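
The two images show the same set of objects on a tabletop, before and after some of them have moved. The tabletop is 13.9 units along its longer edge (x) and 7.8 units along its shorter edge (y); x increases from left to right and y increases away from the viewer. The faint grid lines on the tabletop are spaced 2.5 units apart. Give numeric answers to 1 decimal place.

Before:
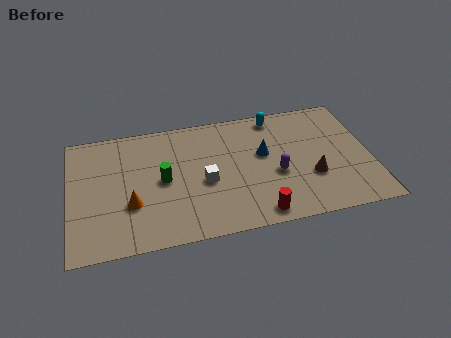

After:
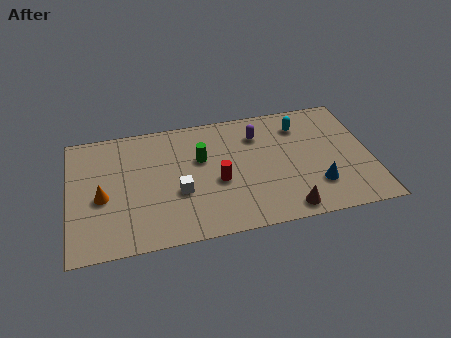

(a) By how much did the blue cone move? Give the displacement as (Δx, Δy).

(2.3, -2.5)

The blue cone was at about (9.0, 4.6) and moved to about (11.3, 2.1).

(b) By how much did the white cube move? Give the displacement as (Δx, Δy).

(-1.2, -0.4)

From the two frames, the white cube sits at roughly (6.2, 3.4) before and (5.0, 3.0) after.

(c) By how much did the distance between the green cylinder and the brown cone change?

-1.5

They were about 6.9 units apart before and 5.4 after — 1.5 units closer together.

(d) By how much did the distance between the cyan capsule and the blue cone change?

+1.6

They were about 2.4 units apart before and 4.0 after — 1.6 units further apart.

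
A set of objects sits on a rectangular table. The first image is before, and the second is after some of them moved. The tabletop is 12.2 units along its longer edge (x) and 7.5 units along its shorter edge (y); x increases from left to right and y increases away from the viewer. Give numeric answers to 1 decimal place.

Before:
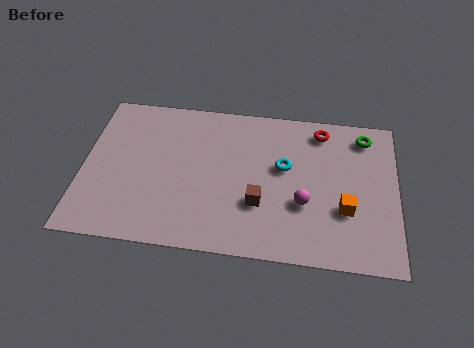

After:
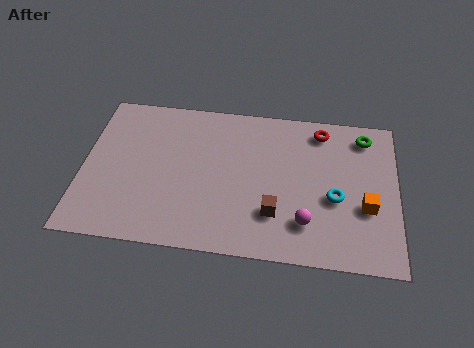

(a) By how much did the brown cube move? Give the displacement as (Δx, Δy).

(0.6, -0.4)

The brown cube was at about (6.9, 2.5) and moved to about (7.5, 2.1).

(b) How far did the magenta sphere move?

0.9

The magenta sphere moved from about (8.6, 2.7) to (8.7, 1.8), a distance of √(0.1² + 0.9²) ≈ 0.9.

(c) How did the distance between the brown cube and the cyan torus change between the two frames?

+0.4

Before: roughly 2.1 units apart; after: 2.5. That's 0.4 units further apart.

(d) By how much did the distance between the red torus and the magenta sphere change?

+0.9

The distance was about 3.7 in the first image and 4.6 in the second, so they moved 0.9 units further apart.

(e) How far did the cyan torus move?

2.4

From (7.8, 4.4) to (9.8, 3.1), the cyan torus covered √(2.0² + 1.3²) ≈ 2.4 units.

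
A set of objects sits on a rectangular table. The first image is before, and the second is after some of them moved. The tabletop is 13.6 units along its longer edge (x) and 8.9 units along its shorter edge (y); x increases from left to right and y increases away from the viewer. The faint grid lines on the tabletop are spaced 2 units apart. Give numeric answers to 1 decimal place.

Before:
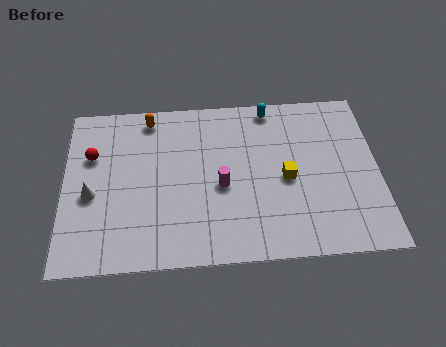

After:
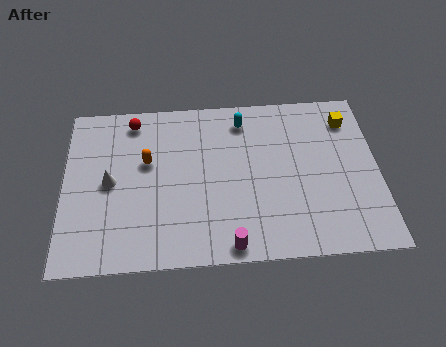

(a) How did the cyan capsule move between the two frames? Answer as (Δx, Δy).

(-1.2, -0.6)

The cyan capsule was at about (9.0, 8.0) and moved to about (7.8, 7.4).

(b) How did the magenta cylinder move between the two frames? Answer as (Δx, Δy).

(0.3, -3.1)

From the two frames, the magenta cylinder sits at roughly (6.8, 3.9) before and (7.1, 0.8) after.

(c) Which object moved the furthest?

the yellow cube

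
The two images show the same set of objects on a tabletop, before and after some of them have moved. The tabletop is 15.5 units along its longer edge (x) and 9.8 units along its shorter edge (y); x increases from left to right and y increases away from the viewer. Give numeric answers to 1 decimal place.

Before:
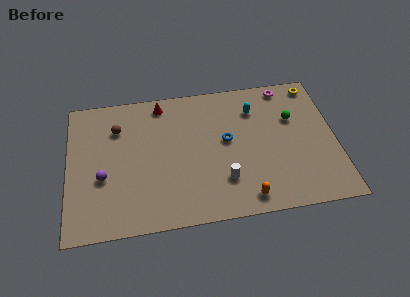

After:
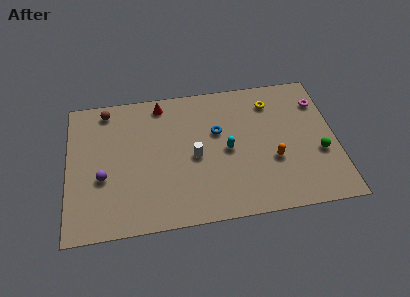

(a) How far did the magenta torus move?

2.4

From (12.8, 8.8) to (14.7, 7.4), the magenta torus covered √(1.9² + 1.4²) ≈ 2.4 units.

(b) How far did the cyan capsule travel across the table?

3.2

From (10.9, 7.4) to (9.2, 4.7), the cyan capsule covered √(1.7² + 2.7²) ≈ 3.2 units.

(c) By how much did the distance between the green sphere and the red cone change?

+2.3

Before: roughly 7.9 units apart; after: 10.2. That's 2.3 units further apart.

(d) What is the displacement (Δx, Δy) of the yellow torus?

(-2.6, -0.9)

The yellow torus started near (14.5, 8.7) and ended near (11.9, 7.8).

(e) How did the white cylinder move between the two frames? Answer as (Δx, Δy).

(-1.6, 1.9)

The white cylinder started near (8.9, 2.6) and ended near (7.3, 4.5).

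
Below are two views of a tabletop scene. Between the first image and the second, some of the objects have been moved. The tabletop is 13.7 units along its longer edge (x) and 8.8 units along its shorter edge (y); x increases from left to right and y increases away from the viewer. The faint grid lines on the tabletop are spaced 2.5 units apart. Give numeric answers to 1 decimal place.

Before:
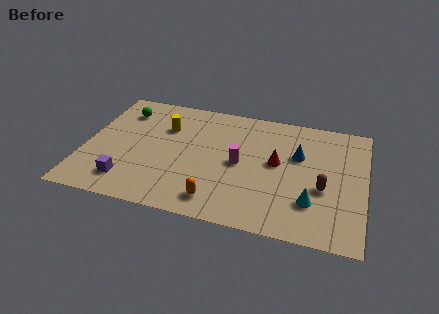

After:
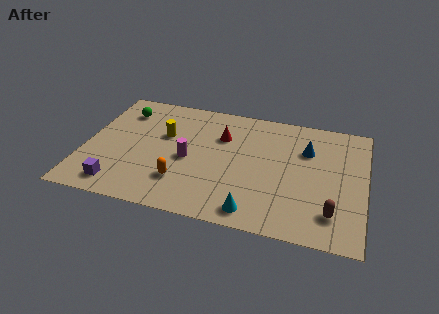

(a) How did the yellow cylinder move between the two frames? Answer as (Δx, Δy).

(0.0, -0.6)

The yellow cylinder started near (3.8, 6.1) and ended near (3.8, 5.5).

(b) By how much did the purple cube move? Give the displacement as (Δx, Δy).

(-0.4, -0.4)

The purple cube started near (2.3, 1.7) and ended near (1.9, 1.3).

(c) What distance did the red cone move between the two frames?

3.1

The red cone was near (9.4, 4.8) before and (6.6, 6.1) after, so it travelled √(2.8² + 1.3²) ≈ 3.1 units.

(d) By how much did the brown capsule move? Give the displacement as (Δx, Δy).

(0.5, -1.6)

The brown capsule was at about (11.7, 3.5) and moved to about (12.2, 1.9).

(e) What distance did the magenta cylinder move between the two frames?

2.5

From (7.6, 4.3) to (5.1, 4.0), the magenta cylinder covered √(2.5² + 0.3²) ≈ 2.5 units.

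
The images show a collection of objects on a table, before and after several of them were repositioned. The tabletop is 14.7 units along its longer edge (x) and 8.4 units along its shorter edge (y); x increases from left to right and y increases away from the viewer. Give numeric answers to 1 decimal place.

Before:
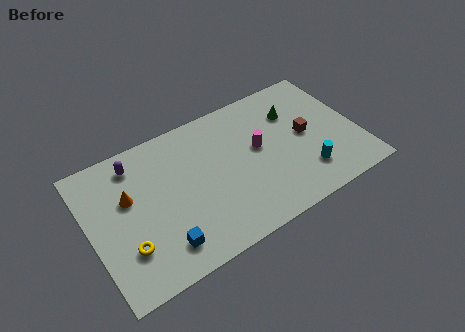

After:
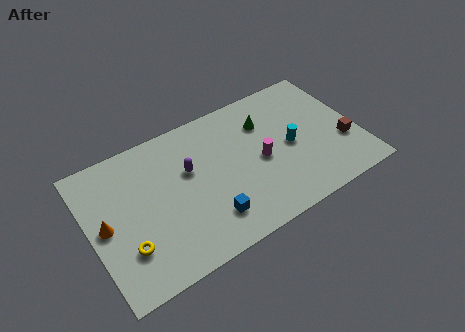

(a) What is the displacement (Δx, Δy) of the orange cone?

(-1.4, -1.0)

The orange cone was at about (2.2, 5.2) and moved to about (0.8, 4.2).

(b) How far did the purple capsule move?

3.2

The purple capsule moved from about (2.8, 7.0) to (5.5, 5.2), a distance of √(2.7² + 1.8²) ≈ 3.2.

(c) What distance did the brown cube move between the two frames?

2.4

The brown cube was near (11.9, 4.3) before and (13.8, 2.9) after, so it travelled √(1.9² + 1.4²) ≈ 2.4 units.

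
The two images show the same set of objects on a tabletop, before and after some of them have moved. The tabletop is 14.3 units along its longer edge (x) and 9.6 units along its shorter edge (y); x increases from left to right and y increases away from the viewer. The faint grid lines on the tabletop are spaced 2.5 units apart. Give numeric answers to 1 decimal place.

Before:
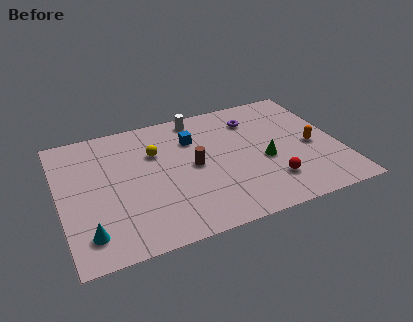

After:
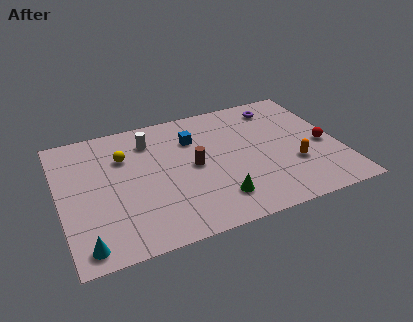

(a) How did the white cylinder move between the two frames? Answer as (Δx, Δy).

(-2.6, -1.0)

The white cylinder started near (7.4, 8.5) and ended near (4.8, 7.5).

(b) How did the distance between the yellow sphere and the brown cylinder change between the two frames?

+1.4

The distance was about 2.5 in the first image and 3.9 in the second, so they moved 1.4 units further apart.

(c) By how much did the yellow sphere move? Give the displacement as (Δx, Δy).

(-1.6, 0.2)

From the two frames, the yellow sphere sits at roughly (5.0, 6.5) before and (3.4, 6.7) after.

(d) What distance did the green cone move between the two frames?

3.4

The green cone was near (10.4, 4.0) before and (7.7, 2.0) after, so it travelled √(2.7² + 2.0²) ≈ 3.4 units.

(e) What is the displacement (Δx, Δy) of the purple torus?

(1.4, 0.6)

From the two frames, the purple torus sits at roughly (10.2, 7.4) before and (11.6, 8.0) after.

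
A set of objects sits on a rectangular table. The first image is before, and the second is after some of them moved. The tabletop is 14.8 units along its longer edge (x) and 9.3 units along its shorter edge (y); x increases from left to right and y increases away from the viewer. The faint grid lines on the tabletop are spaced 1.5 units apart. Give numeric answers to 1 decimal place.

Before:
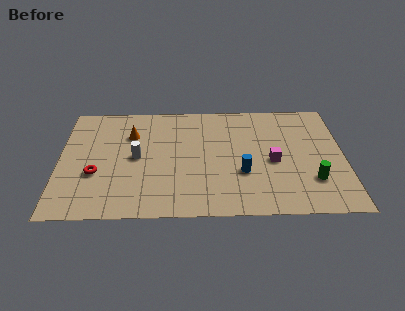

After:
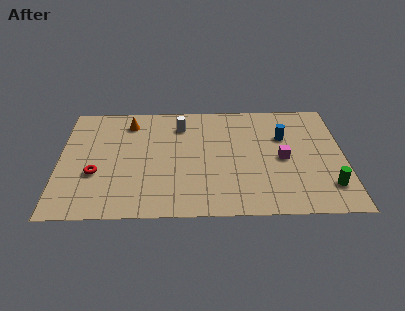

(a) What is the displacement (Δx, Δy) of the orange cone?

(-0.1, 1.0)

The orange cone was at about (3.7, 6.6) and moved to about (3.6, 7.6).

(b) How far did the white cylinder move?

3.5

From (4.0, 4.7) to (6.3, 7.3), the white cylinder covered √(2.3² + 2.6²) ≈ 3.5 units.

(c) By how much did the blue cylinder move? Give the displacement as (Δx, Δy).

(2.2, 2.9)

The blue cylinder was at about (9.5, 3.3) and moved to about (11.7, 6.2).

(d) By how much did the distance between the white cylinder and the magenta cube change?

-1.1

The distance was about 7.1 in the first image and 6.0 in the second, so they moved 1.1 units closer together.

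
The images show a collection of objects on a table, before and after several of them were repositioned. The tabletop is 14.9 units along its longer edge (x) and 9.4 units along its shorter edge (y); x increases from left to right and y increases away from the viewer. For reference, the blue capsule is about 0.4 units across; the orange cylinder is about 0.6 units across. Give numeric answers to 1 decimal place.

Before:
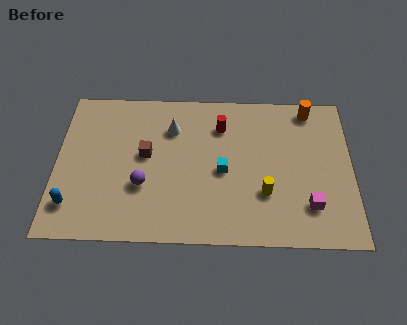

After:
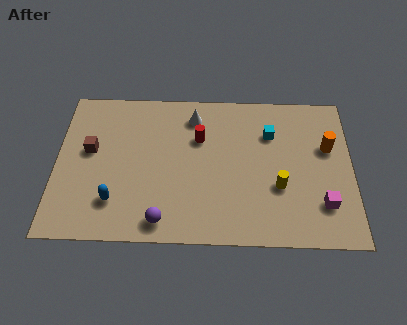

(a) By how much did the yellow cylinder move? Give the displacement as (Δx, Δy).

(0.7, 0.4)

The yellow cylinder was at about (10.5, 3.0) and moved to about (11.2, 3.4).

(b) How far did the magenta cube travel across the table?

0.7

The magenta cube moved from about (12.7, 2.3) to (13.4, 2.4), a distance of √(0.7² + 0.1²) ≈ 0.7.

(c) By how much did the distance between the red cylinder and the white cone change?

-1.1

Before: roughly 2.5 units apart; after: 1.4. That's 1.1 units closer together.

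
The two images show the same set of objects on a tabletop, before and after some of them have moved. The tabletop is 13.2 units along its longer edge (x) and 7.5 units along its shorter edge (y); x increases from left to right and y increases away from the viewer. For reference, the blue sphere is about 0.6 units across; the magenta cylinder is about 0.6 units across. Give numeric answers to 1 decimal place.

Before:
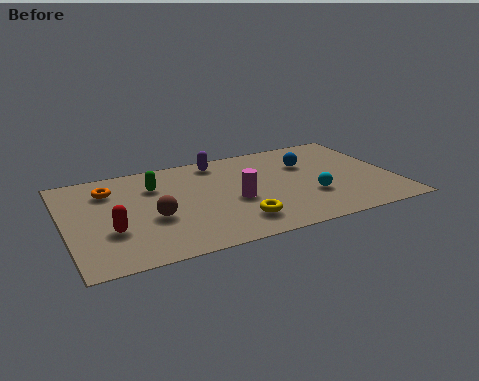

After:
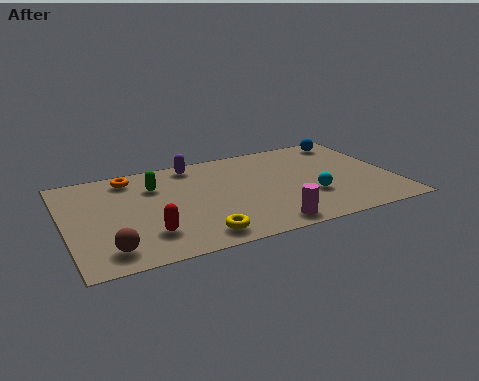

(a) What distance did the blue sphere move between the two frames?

2.4

The blue sphere was near (9.9, 5.1) before and (11.9, 6.5) after, so it travelled √(2.0² + 1.4²) ≈ 2.4 units.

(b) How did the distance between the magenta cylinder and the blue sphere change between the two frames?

+3.3

They were about 3.7 units apart before and 7.0 after — 3.3 units further apart.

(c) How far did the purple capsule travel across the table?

1.0

The purple capsule moved from about (6.4, 6.5) to (5.4, 6.6), a distance of √(1.0² + 0.1²) ≈ 1.0.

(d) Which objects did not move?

the green capsule and the cyan sphere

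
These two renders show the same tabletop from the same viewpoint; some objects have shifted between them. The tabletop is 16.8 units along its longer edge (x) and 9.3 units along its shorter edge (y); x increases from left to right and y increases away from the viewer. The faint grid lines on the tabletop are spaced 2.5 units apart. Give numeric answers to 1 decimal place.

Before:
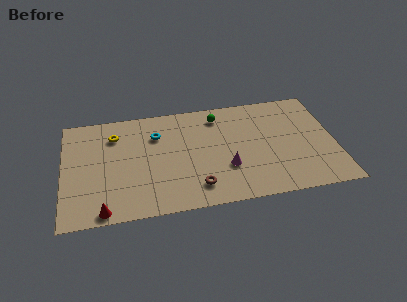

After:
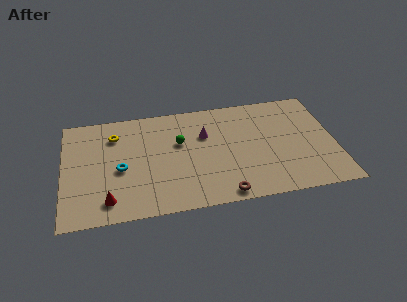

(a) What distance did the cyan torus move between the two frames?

3.5

The cyan torus was near (5.8, 6.7) before and (3.5, 4.1) after, so it travelled √(2.3² + 2.6²) ≈ 3.5 units.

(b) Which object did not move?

the yellow torus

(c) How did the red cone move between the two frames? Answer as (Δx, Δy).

(0.3, 0.8)

The red cone started near (2.4, 0.8) and ended near (2.7, 1.6).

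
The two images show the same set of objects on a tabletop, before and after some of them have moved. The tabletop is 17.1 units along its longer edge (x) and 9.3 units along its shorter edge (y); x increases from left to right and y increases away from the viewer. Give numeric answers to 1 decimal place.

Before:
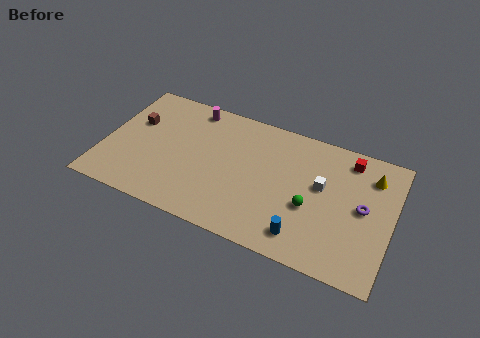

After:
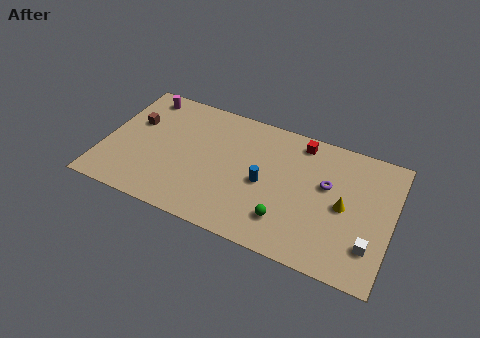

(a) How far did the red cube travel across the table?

2.9

From (14.3, 7.9) to (11.4, 8.1), the red cube covered √(2.9² + 0.2²) ≈ 2.9 units.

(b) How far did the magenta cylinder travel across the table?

3.0

The magenta cylinder was near (4.8, 8.2) before and (1.8, 8.1) after, so it travelled √(3.0² + 0.1²) ≈ 3.0 units.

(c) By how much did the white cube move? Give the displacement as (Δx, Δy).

(3.1, -3.0)

The white cube started near (12.9, 5.4) and ended near (16.0, 2.4).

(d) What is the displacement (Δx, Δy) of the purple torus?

(-2.2, 0.8)

The purple torus was at about (15.4, 4.8) and moved to about (13.2, 5.6).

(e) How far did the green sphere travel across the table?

2.0

The green sphere was near (12.4, 3.7) before and (11.1, 2.2) after, so it travelled √(1.3² + 1.5²) ≈ 2.0 units.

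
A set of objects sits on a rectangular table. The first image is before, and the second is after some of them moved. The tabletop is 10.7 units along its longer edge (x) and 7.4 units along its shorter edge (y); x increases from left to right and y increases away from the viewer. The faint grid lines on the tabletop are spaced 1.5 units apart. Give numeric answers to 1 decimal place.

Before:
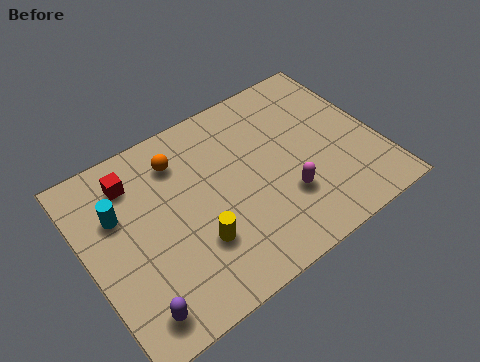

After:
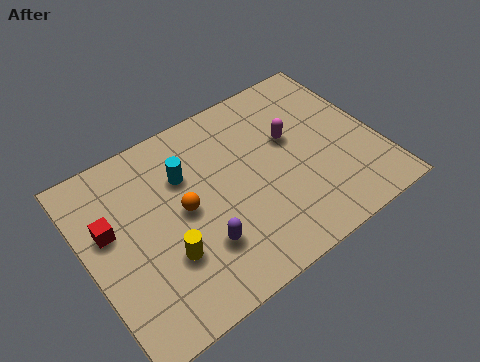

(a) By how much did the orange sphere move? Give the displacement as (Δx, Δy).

(-0.2, -2.0)

The orange sphere started near (3.7, 5.8) and ended near (3.5, 3.8).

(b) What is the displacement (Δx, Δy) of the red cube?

(-1.1, -1.4)

From the two frames, the red cube sits at roughly (2.0, 5.9) before and (0.9, 4.5) after.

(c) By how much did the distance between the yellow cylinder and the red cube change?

-1.3

Before: roughly 4.0 units apart; after: 2.7. That's 1.3 units closer together.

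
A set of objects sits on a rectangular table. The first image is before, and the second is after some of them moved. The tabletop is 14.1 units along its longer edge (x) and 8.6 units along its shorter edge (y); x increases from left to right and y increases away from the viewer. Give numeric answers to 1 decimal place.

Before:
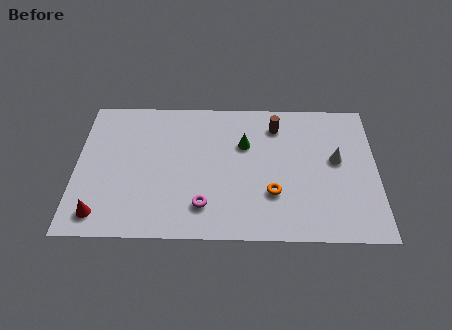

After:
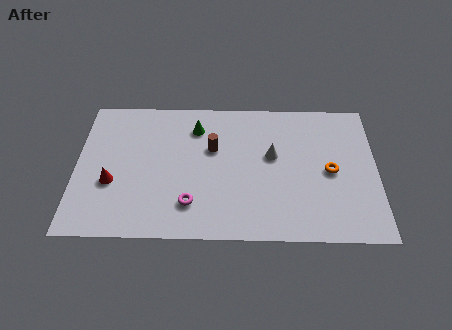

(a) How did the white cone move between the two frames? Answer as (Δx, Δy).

(-3.0, 0.2)

The white cone started near (12.2, 4.8) and ended near (9.2, 5.0).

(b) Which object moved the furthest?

the brown cylinder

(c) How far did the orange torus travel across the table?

3.0

From (9.2, 2.7) to (11.9, 4.1), the orange torus covered √(2.7² + 1.4²) ≈ 3.0 units.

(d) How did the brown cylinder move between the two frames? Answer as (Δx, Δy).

(-3.0, -1.5)

From the two frames, the brown cylinder sits at roughly (9.4, 6.9) before and (6.4, 5.4) after.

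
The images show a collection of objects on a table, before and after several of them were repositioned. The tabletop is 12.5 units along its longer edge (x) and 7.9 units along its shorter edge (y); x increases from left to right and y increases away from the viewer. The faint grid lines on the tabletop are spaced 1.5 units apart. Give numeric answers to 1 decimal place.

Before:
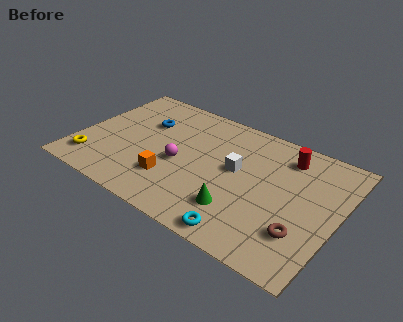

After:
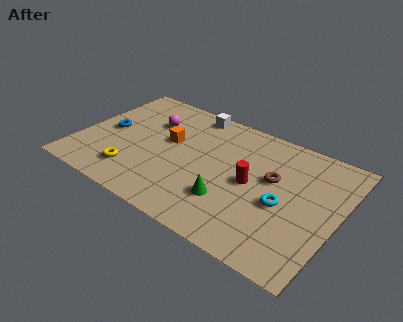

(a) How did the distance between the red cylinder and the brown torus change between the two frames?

-3.2

The distance was about 4.4 in the first image and 1.2 in the second, so they moved 3.2 units closer together.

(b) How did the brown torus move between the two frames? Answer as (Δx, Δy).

(-1.8, 2.5)

The brown torus was at about (11.1, 2.2) and moved to about (9.3, 4.7).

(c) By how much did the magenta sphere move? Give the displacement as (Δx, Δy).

(-1.9, 2.1)

From the two frames, the magenta sphere sits at roughly (5.0, 3.4) before and (3.1, 5.5) after.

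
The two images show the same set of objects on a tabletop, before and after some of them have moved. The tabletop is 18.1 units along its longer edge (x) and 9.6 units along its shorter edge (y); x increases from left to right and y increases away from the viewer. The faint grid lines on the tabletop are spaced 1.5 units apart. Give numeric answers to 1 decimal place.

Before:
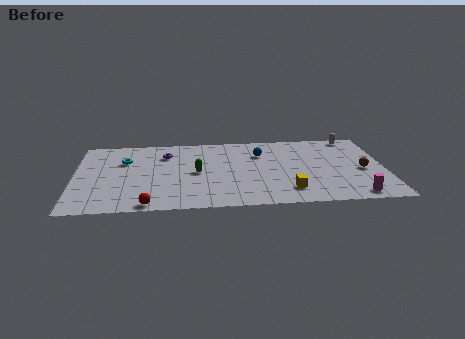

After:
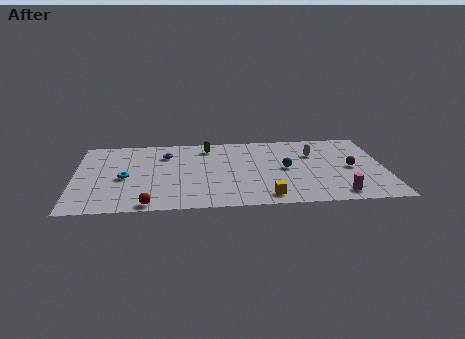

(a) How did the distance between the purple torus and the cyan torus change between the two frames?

+1.3

They were about 2.5 units apart before and 3.8 after — 1.3 units further apart.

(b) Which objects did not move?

the purple torus and the red sphere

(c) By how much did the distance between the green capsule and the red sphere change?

+3.2

The distance was about 4.8 in the first image and 8.0 in the second, so they moved 3.2 units further apart.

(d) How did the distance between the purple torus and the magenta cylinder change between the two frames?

-1.0

The distance was about 12.5 in the first image and 11.5 in the second, so they moved 1.0 units closer together.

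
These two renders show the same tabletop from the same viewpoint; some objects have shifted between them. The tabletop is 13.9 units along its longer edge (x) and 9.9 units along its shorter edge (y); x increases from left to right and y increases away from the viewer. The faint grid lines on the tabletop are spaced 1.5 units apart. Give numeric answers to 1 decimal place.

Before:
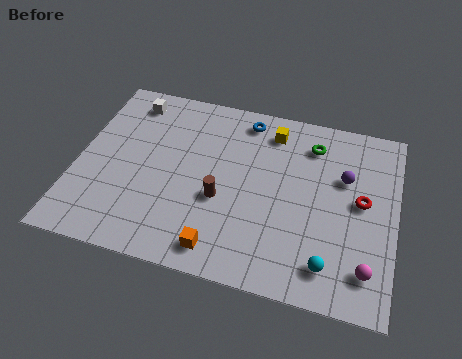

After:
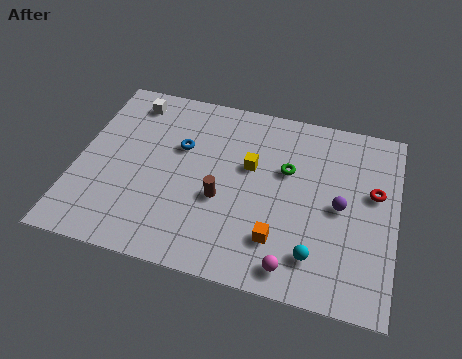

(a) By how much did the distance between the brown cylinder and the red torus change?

+0.6

They were about 6.2 units apart before and 6.8 after — 0.6 units further apart.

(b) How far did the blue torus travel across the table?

3.5

From (7.1, 8.6) to (4.4, 6.3), the blue torus covered √(2.7² + 2.3²) ≈ 3.5 units.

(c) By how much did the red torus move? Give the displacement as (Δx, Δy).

(0.5, 0.6)

From the two frames, the red torus sits at roughly (12.4, 5.3) before and (12.9, 5.9) after.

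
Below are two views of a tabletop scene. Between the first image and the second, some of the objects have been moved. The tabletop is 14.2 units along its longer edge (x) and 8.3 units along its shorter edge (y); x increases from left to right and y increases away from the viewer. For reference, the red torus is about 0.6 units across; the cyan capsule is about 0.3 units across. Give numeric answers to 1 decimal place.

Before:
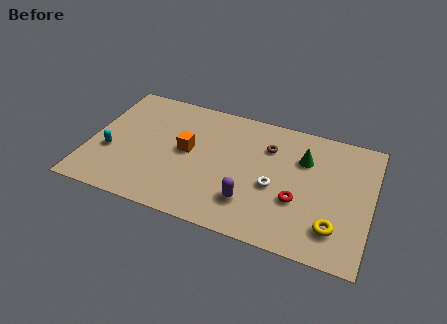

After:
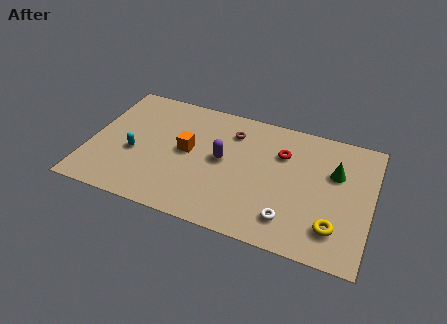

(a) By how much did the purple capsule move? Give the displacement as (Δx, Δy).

(-1.6, 2.3)

From the two frames, the purple capsule sits at roughly (8.3, 2.1) before and (6.7, 4.4) after.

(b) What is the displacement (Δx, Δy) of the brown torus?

(-1.9, 0.4)

The brown torus was at about (8.9, 6.0) and moved to about (7.0, 6.4).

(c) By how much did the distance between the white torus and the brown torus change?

+3.2

The distance was about 2.5 in the first image and 5.7 in the second, so they moved 3.2 units further apart.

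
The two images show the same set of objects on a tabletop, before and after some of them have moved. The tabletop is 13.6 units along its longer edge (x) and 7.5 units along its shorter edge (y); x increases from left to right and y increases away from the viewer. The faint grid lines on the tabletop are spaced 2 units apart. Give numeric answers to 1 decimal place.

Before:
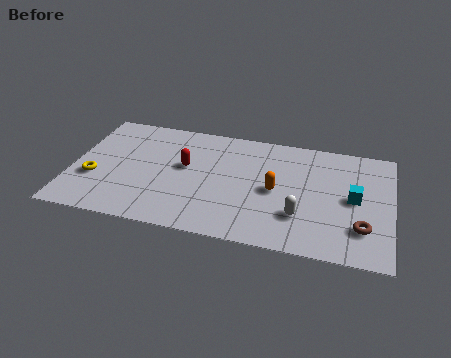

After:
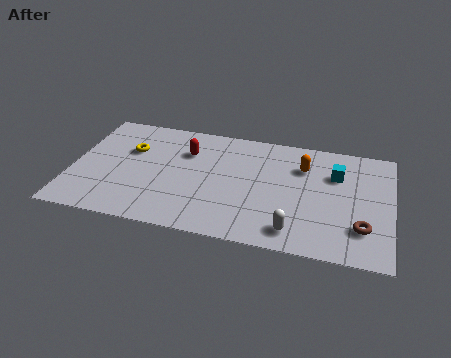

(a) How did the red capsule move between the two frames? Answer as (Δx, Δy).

(0.0, 1.0)

From the two frames, the red capsule sits at roughly (4.8, 4.3) before and (4.8, 5.3) after.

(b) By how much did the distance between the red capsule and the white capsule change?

+0.9

Before: roughly 5.4 units apart; after: 6.3. That's 0.9 units further apart.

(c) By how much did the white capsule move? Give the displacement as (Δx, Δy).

(-0.2, -1.0)

From the two frames, the white capsule sits at roughly (9.8, 2.2) before and (9.6, 1.2) after.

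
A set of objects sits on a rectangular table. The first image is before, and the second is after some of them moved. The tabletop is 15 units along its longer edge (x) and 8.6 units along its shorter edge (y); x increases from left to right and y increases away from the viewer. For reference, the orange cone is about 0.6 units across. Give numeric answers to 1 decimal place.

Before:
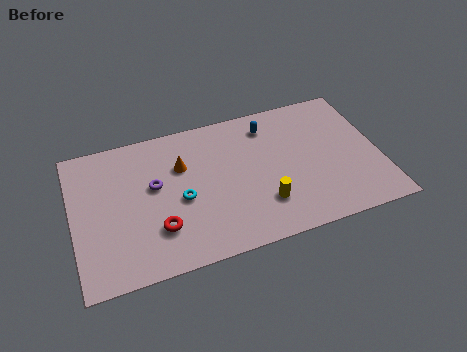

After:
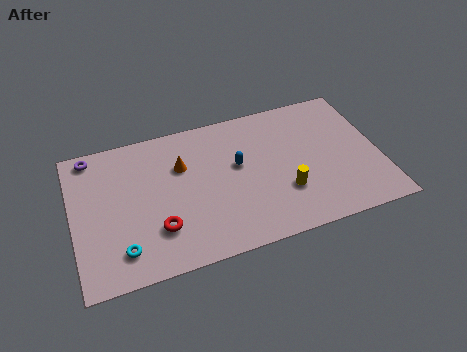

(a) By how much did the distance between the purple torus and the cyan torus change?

+4.4

They were about 1.7 units apart before and 6.1 after — 4.4 units further apart.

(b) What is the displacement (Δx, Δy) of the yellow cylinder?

(1.1, 0.4)

The yellow cylinder started near (9.1, 2.3) and ended near (10.2, 2.7).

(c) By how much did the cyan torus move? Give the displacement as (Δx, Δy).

(-3.0, -2.1)

The cyan torus was at about (5.2, 3.8) and moved to about (2.2, 1.7).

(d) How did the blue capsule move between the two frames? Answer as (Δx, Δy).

(-1.7, -2.0)

The blue capsule was at about (9.8, 7.0) and moved to about (8.1, 5.0).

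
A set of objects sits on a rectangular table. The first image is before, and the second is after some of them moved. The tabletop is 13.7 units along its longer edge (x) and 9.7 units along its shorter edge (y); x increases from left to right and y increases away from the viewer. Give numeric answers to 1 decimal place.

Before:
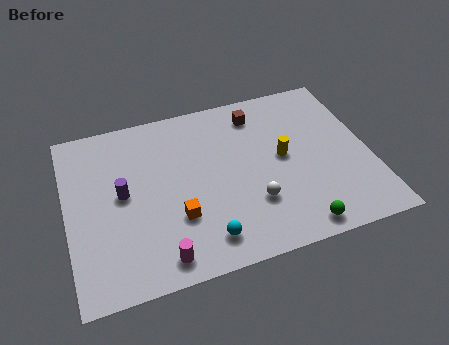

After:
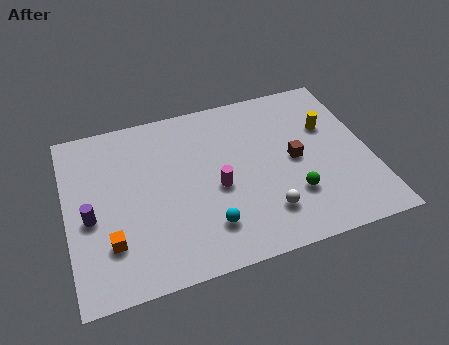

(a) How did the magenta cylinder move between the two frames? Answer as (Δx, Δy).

(2.8, 3.0)

From the two frames, the magenta cylinder sits at roughly (3.9, 1.2) before and (6.7, 4.2) after.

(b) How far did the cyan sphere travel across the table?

0.6

From (5.9, 1.6) to (6.1, 2.2), the cyan sphere covered √(0.2² + 0.6²) ≈ 0.6 units.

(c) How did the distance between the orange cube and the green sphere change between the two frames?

+2.6

They were about 5.6 units apart before and 8.2 after — 2.6 units further apart.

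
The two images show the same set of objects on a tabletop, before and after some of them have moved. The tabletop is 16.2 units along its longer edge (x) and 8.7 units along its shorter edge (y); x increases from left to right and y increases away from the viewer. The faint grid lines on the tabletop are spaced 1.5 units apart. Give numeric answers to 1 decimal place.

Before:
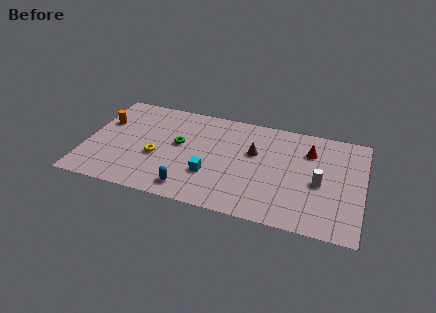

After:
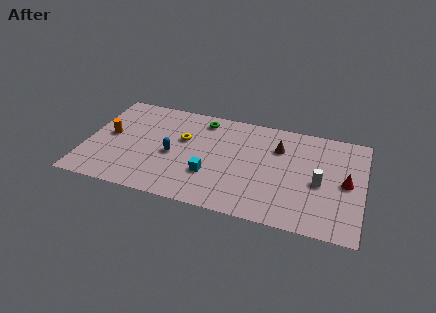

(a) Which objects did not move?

the white cylinder and the cyan cube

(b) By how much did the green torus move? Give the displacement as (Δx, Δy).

(1.2, 2.5)

The green torus started near (5.4, 4.9) and ended near (6.6, 7.4).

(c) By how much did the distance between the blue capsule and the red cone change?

+1.7

Before: roughly 8.4 units apart; after: 10.1. That's 1.7 units further apart.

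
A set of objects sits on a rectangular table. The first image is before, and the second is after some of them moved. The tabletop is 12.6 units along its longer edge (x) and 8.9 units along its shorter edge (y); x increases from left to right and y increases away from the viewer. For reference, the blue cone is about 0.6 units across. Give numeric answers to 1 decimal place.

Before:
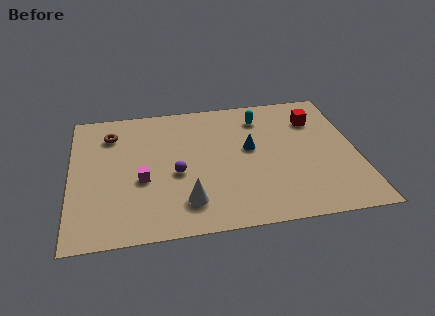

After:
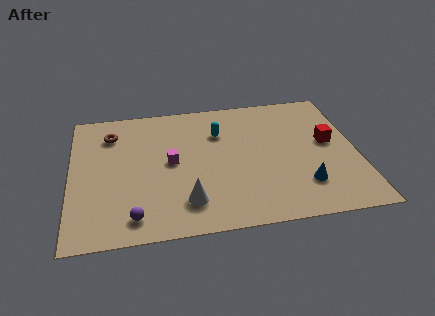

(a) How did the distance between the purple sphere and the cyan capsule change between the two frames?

+1.2

The distance was about 5.1 in the first image and 6.3 in the second, so they moved 1.2 units further apart.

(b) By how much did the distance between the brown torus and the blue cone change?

+3.1

The distance was about 6.4 in the first image and 9.5 in the second, so they moved 3.1 units further apart.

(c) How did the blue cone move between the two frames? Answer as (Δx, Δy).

(2.2, -2.8)

The blue cone was at about (7.9, 5.0) and moved to about (10.1, 2.2).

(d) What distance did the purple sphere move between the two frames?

3.1

From (4.6, 3.8) to (2.7, 1.3), the purple sphere covered √(1.9² + 2.5²) ≈ 3.1 units.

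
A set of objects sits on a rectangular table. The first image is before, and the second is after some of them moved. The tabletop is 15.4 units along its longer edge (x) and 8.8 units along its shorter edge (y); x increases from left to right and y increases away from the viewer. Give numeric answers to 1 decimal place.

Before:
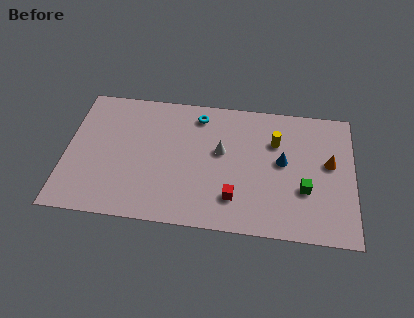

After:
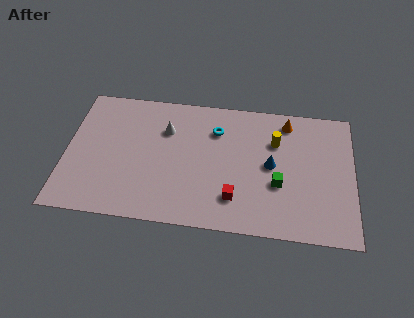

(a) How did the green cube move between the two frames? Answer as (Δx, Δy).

(-1.4, 0.2)

From the two frames, the green cube sits at roughly (12.8, 3.1) before and (11.4, 3.3) after.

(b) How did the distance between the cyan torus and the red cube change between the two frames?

-1.2

Before: roughly 5.7 units apart; after: 4.5. That's 1.2 units closer together.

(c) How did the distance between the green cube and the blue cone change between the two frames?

-0.8

Before: roughly 2.1 units apart; after: 1.3. That's 0.8 units closer together.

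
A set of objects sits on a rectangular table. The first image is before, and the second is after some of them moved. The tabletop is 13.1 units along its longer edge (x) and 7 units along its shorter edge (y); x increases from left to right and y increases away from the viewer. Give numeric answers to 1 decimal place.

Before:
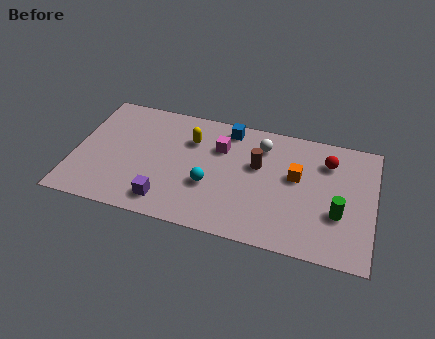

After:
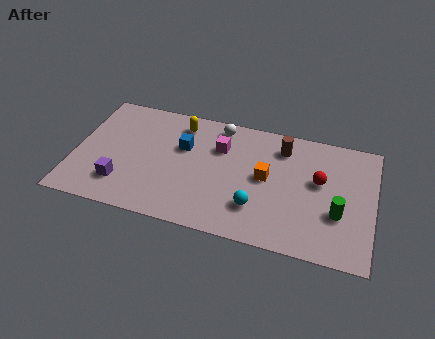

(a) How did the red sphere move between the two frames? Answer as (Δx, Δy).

(-0.3, -1.2)

The red sphere started near (11.0, 5.3) and ended near (10.7, 4.1).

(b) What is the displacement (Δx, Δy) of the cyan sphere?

(2.1, -0.7)

The cyan sphere started near (6.0, 2.6) and ended near (8.1, 1.9).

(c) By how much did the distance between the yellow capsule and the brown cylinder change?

+1.4

The distance was about 3.1 in the first image and 4.5 in the second, so they moved 1.4 units further apart.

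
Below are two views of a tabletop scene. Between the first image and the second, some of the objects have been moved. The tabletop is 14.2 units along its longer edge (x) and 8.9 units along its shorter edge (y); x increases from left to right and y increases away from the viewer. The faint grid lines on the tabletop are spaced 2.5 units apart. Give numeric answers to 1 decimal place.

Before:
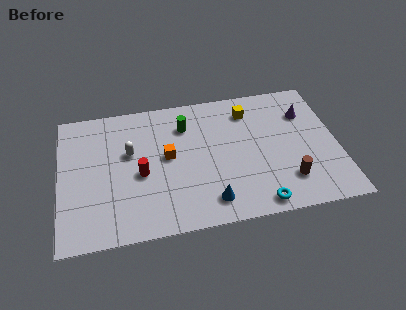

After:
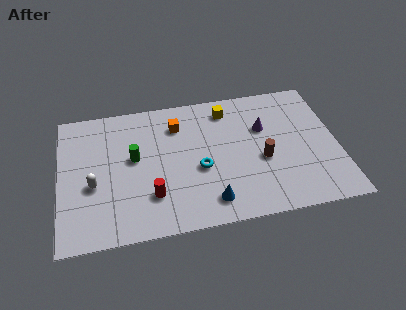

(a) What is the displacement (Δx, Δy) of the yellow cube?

(-1.1, 0.3)

The yellow cube started near (9.8, 7.1) and ended near (8.7, 7.4).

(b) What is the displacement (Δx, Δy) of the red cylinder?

(0.5, -1.5)

The red cylinder was at about (4.1, 3.9) and moved to about (4.6, 2.4).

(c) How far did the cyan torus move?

4.0

The cyan torus was near (9.9, 0.9) before and (7.1, 3.7) after, so it travelled √(2.8² + 2.8²) ≈ 4.0 units.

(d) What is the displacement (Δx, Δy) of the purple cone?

(-2.2, -0.6)

The purple cone started near (12.7, 6.4) and ended near (10.5, 5.8).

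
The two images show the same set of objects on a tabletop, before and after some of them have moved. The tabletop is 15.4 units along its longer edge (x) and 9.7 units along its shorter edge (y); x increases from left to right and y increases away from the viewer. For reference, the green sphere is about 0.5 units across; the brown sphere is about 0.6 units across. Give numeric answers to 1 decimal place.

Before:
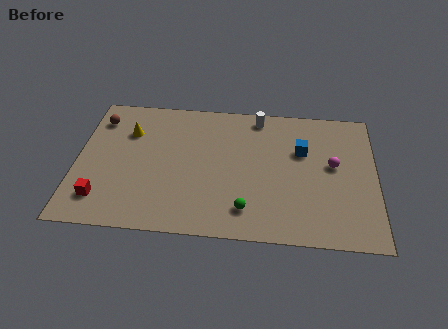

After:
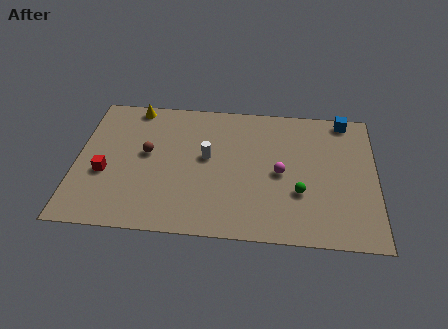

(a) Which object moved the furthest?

the white cylinder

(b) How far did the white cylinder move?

4.1

The white cylinder moved from about (9.3, 8.6) to (6.7, 5.4), a distance of √(2.6² + 3.2²) ≈ 4.1.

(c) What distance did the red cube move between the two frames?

1.8

The red cube was near (1.4, 2.0) before and (1.5, 3.8) after, so it travelled √(0.1² + 1.8²) ≈ 1.8 units.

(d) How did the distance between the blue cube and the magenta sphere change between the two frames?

+3.5

Before: roughly 1.8 units apart; after: 5.3. That's 3.5 units further apart.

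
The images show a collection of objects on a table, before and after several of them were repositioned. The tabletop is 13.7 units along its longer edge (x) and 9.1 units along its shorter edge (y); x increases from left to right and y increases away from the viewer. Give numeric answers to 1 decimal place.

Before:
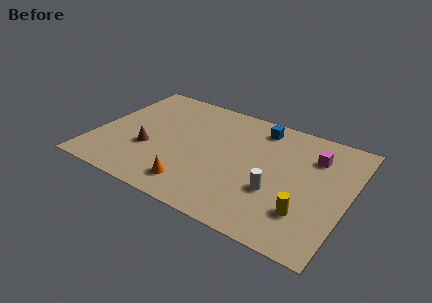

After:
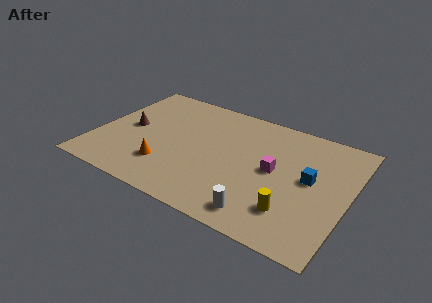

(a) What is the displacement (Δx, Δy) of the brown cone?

(-1.3, 1.3)

The brown cone started near (3.0, 3.3) and ended near (1.7, 4.6).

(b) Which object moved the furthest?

the blue cube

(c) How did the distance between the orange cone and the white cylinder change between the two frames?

+1.0

The distance was about 4.5 in the first image and 5.5 in the second, so they moved 1.0 units further apart.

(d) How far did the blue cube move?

4.2

The blue cube was near (8.5, 7.7) before and (11.6, 4.9) after, so it travelled √(3.1² + 2.8²) ≈ 4.2 units.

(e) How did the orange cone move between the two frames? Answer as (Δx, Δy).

(-1.7, 0.8)

The orange cone started near (5.8, 1.6) and ended near (4.1, 2.4).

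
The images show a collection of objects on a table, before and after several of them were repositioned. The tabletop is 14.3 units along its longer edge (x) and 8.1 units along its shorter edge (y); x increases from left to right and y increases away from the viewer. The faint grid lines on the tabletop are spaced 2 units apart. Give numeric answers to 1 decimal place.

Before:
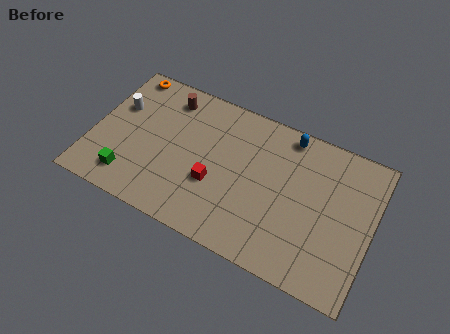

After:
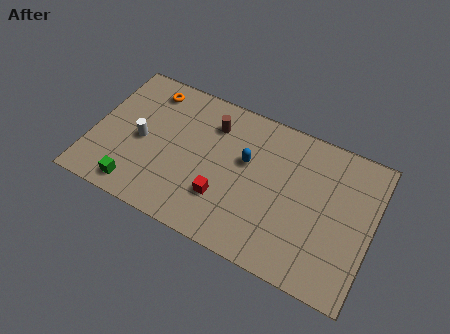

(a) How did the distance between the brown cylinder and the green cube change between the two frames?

+0.7

Before: roughly 5.4 units apart; after: 6.1. That's 0.7 units further apart.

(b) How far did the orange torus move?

1.4

The orange torus moved from about (1.2, 7.3) to (2.5, 6.8), a distance of √(1.3² + 0.5²) ≈ 1.4.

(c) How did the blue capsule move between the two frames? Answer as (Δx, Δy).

(-1.9, -2.3)

The blue capsule started near (9.7, 7.2) and ended near (7.8, 4.9).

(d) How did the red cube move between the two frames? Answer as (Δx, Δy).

(0.5, -0.6)

From the two frames, the red cube sits at roughly (6.4, 3.0) before and (6.9, 2.4) after.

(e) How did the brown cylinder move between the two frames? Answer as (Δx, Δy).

(2.4, -0.5)

The brown cylinder was at about (3.5, 6.7) and moved to about (5.9, 6.2).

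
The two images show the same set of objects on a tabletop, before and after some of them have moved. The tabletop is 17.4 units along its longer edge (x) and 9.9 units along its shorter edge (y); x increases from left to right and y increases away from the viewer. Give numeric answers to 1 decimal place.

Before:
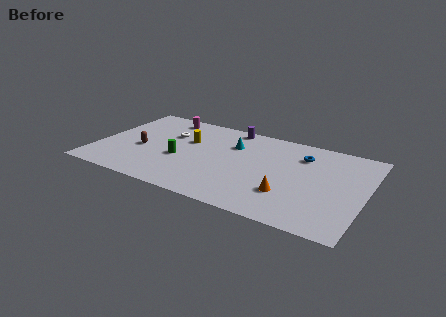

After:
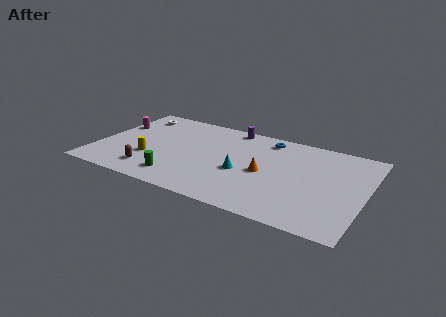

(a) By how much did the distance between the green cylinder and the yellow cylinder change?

+0.3

They were about 2.3 units apart before and 2.6 after — 0.3 units further apart.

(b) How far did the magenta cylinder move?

3.7

The magenta cylinder moved from about (3.8, 8.6) to (0.8, 6.5), a distance of √(3.0² + 2.1²) ≈ 3.7.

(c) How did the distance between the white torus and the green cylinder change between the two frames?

+4.7

They were about 2.8 units apart before and 7.5 after — 4.7 units further apart.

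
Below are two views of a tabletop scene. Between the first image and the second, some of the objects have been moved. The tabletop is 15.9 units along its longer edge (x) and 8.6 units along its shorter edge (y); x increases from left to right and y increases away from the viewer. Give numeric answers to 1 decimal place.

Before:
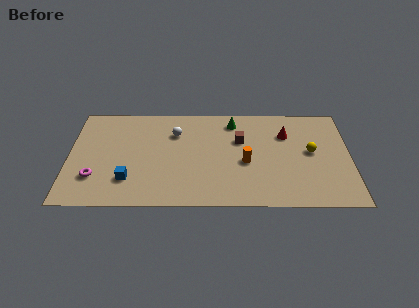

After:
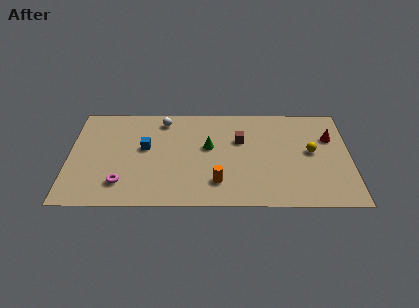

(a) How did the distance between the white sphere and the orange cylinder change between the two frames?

+1.4

The distance was about 4.7 in the first image and 6.1 in the second, so they moved 1.4 units further apart.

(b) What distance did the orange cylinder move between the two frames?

2.3

The orange cylinder moved from about (10.0, 3.7) to (8.4, 2.0), a distance of √(1.6² + 1.7²) ≈ 2.3.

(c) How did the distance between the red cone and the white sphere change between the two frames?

+3.3

The distance was about 6.3 in the first image and 9.6 in the second, so they moved 3.3 units further apart.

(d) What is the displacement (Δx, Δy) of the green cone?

(-1.4, -2.2)

The green cone started near (9.3, 7.2) and ended near (7.9, 5.0).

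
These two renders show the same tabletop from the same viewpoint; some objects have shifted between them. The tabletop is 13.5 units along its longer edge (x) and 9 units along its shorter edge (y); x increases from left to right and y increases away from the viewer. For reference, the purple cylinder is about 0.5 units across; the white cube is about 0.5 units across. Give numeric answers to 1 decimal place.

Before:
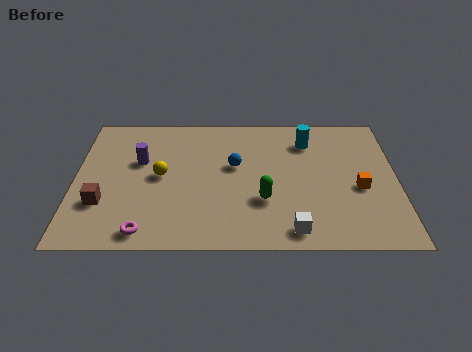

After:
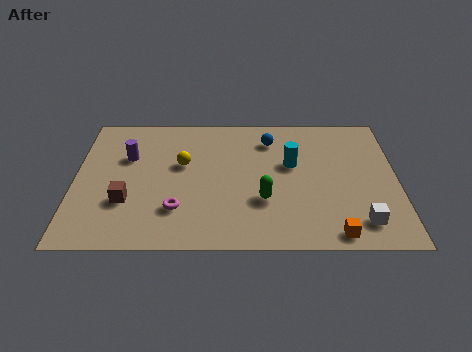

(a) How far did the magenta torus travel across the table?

1.9

The magenta torus moved from about (3.0, 1.0) to (4.3, 2.4), a distance of √(1.3² + 1.4²) ≈ 1.9.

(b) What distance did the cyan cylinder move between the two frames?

1.7

The cyan cylinder moved from about (9.8, 7.0) to (9.1, 5.4), a distance of √(0.7² + 1.6²) ≈ 1.7.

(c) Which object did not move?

the green capsule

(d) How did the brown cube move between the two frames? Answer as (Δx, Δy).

(1.0, 0.1)

From the two frames, the brown cube sits at roughly (1.2, 2.8) before and (2.2, 2.9) after.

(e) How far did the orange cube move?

3.1

The orange cube was near (11.9, 3.8) before and (10.8, 0.9) after, so it travelled √(1.1² + 2.9²) ≈ 3.1 units.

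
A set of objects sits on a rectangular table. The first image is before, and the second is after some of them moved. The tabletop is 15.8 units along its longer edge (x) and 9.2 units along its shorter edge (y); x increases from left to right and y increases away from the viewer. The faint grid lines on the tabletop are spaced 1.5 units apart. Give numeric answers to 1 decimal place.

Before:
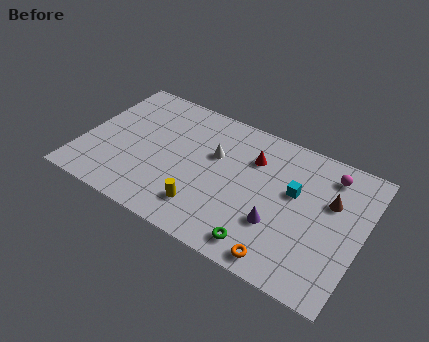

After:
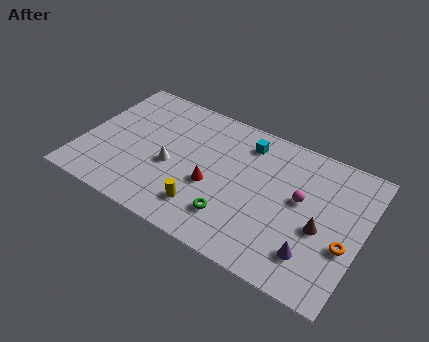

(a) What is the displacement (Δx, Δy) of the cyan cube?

(-3.0, 2.0)

From the two frames, the cyan cube sits at roughly (11.9, 5.5) before and (8.9, 7.5) after.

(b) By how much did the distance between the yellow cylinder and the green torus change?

-1.9

Before: roughly 3.5 units apart; after: 1.6. That's 1.9 units closer together.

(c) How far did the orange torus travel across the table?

4.0

From (11.9, 1.0) to (15.0, 3.5), the orange torus covered √(3.1² + 2.5²) ≈ 4.0 units.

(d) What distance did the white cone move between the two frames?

2.9

The white cone moved from about (7.3, 5.8) to (5.1, 3.9), a distance of √(2.2² + 1.9²) ≈ 2.9.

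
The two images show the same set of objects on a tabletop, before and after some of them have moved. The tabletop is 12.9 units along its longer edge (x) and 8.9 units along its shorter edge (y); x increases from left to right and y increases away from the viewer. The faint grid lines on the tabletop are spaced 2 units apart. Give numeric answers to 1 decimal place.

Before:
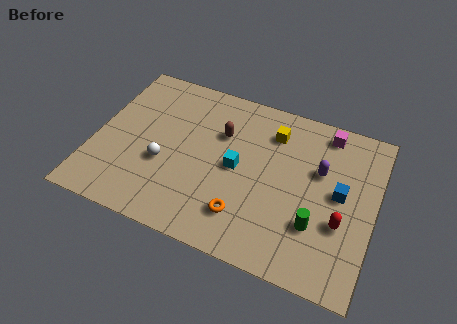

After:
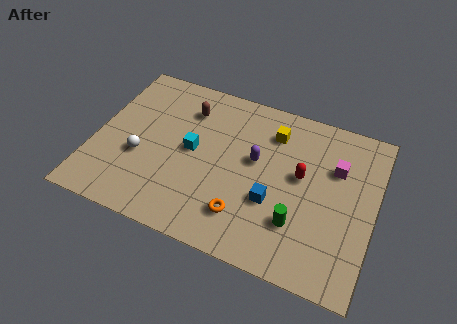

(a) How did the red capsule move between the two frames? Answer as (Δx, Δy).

(-2.0, 1.8)

From the two frames, the red capsule sits at roughly (11.5, 3.2) before and (9.5, 5.0) after.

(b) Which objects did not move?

the yellow cube and the orange torus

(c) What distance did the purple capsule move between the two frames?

2.9

From (10.3, 5.6) to (7.4, 5.1), the purple capsule covered √(2.9² + 0.5²) ≈ 2.9 units.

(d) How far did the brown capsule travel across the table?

1.9

The brown capsule moved from about (5.7, 6.0) to (4.0, 6.8), a distance of √(1.7² + 0.8²) ≈ 1.9.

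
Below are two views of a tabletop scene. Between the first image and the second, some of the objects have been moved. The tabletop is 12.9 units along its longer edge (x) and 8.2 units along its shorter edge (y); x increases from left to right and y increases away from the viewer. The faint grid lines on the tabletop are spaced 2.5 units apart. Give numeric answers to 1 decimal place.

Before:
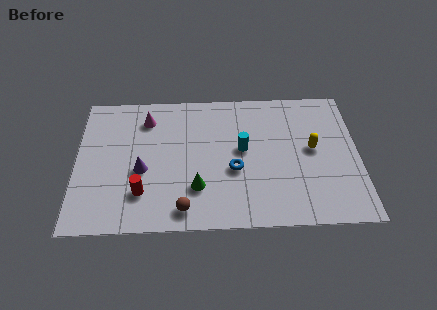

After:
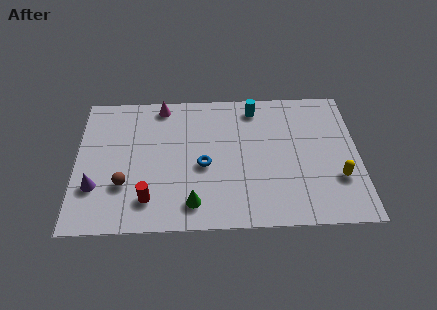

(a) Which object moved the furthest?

the brown sphere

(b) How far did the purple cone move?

2.3

The purple cone was near (3.0, 3.4) before and (0.9, 2.5) after, so it travelled √(2.1² + 0.9²) ≈ 2.3 units.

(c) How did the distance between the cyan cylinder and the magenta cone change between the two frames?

-0.5

The distance was about 4.8 in the first image and 4.3 in the second, so they moved 0.5 units closer together.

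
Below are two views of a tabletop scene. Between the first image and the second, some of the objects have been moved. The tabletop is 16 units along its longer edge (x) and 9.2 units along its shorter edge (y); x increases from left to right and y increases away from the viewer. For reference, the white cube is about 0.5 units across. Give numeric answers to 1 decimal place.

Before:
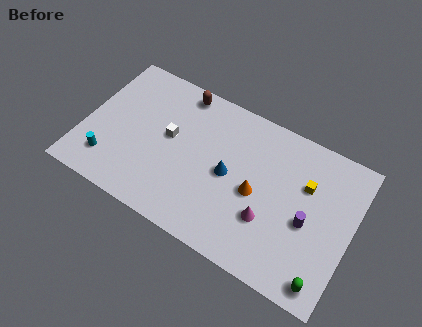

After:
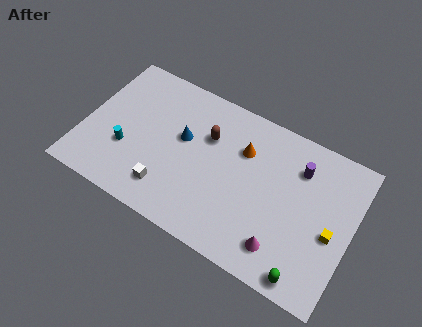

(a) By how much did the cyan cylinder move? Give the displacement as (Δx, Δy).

(0.9, 1.2)

From the two frames, the cyan cylinder sits at roughly (1.8, 2.0) before and (2.7, 3.2) after.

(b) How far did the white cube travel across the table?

3.2

The white cube moved from about (5.0, 5.1) to (5.4, 1.9), a distance of √(0.4² + 3.2²) ≈ 3.2.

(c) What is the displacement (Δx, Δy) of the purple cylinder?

(-0.9, 2.9)

The purple cylinder started near (13.5, 4.0) and ended near (12.6, 6.9).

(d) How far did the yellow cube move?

2.8

The yellow cube moved from about (13.1, 6.1) to (14.9, 4.0), a distance of √(1.8² + 2.1²) ≈ 2.8.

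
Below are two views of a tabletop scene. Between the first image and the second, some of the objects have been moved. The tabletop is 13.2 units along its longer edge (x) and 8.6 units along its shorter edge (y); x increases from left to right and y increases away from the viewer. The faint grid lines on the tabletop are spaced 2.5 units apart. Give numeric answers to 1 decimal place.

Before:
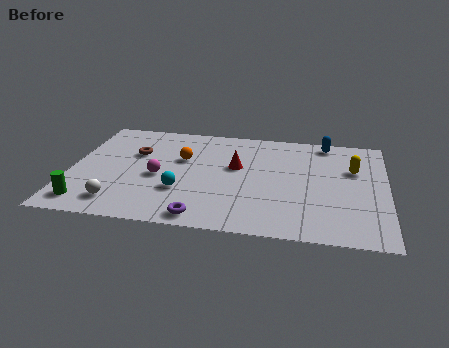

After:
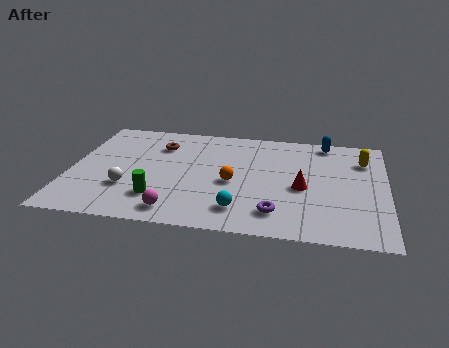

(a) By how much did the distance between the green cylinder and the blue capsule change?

-2.8

They were about 11.6 units apart before and 8.8 after — 2.8 units closer together.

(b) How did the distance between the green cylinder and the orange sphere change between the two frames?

-2.1

Before: roughly 5.5 units apart; after: 3.4. That's 2.1 units closer together.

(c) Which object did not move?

the blue capsule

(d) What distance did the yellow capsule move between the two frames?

0.9

The yellow capsule moved from about (11.8, 5.6) to (12.2, 6.4), a distance of √(0.4² + 0.8²) ≈ 0.9.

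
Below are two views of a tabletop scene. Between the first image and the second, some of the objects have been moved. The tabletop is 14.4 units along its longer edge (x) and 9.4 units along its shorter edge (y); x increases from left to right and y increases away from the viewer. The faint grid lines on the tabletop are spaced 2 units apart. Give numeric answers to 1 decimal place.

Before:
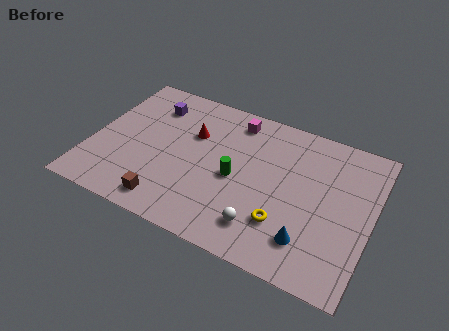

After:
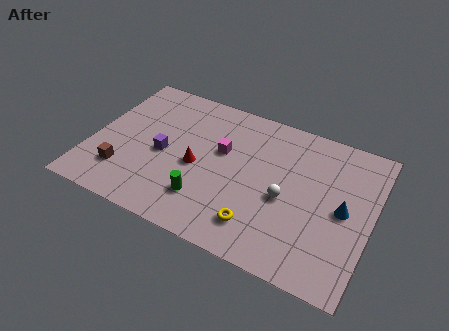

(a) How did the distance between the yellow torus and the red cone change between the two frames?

-2.1

Before: roughly 6.3 units apart; after: 4.2. That's 2.1 units closer together.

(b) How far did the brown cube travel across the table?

2.7

The brown cube moved from about (4.4, 1.3) to (1.9, 2.3), a distance of √(2.5² + 1.0²) ≈ 2.7.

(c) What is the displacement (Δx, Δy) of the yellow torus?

(-1.2, -0.7)

The yellow torus started near (10.2, 2.6) and ended near (9.0, 1.9).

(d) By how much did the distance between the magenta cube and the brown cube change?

-1.4

The distance was about 7.2 in the first image and 5.8 in the second, so they moved 1.4 units closer together.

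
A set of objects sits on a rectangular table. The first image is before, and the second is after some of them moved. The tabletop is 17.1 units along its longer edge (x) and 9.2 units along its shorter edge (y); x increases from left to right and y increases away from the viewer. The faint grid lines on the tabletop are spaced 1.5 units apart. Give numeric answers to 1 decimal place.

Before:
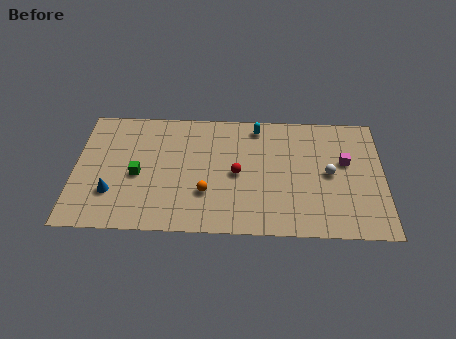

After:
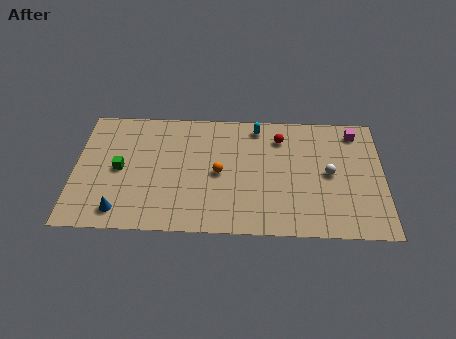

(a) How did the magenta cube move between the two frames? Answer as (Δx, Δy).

(0.6, 2.3)

From the two frames, the magenta cube sits at roughly (15.0, 5.5) before and (15.6, 7.8) after.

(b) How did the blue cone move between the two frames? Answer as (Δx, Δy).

(0.5, -1.3)

The blue cone started near (2.1, 2.7) and ended near (2.6, 1.4).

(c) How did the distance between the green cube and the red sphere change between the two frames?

+3.8

The distance was about 5.5 in the first image and 9.3 in the second, so they moved 3.8 units further apart.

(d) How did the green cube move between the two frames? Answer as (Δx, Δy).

(-1.0, 0.4)

The green cube was at about (3.5, 4.1) and moved to about (2.5, 4.5).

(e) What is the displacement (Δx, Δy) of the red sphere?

(2.4, 2.8)

The red sphere started near (9.0, 4.4) and ended near (11.4, 7.2).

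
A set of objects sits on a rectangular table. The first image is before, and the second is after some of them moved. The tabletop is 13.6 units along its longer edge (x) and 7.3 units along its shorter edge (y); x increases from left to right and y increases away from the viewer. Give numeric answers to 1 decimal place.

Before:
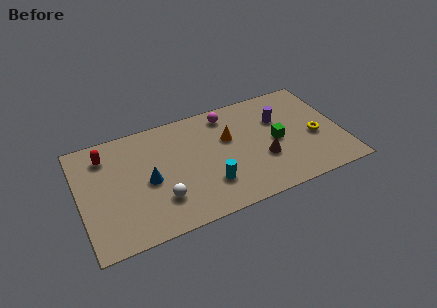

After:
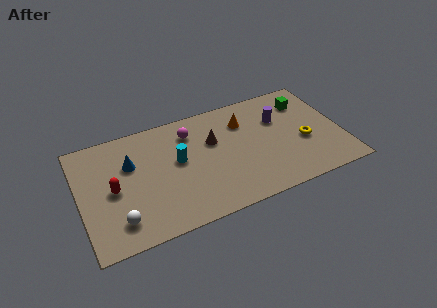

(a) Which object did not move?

the purple cylinder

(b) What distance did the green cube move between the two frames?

2.8

The green cube moved from about (10.2, 3.5) to (12.0, 5.6), a distance of √(1.8² + 2.1²) ≈ 2.8.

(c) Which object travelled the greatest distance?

the brown cone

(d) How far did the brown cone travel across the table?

3.2

The brown cone moved from about (9.4, 2.6) to (7.0, 4.7), a distance of √(2.4² + 2.1²) ≈ 3.2.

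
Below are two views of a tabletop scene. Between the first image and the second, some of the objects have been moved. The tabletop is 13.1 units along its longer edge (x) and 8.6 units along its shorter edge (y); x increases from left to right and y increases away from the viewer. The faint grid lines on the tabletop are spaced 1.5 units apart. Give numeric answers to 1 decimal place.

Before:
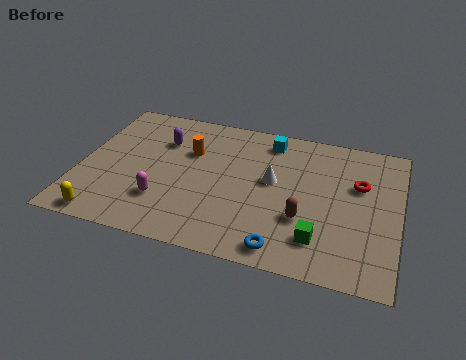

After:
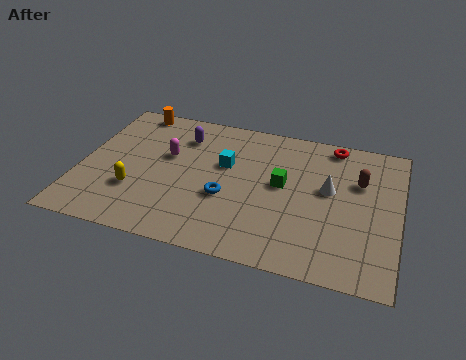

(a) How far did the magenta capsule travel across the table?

2.8

From (3.6, 2.4) to (3.5, 5.2), the magenta capsule covered √(0.1² + 2.8²) ≈ 2.8 units.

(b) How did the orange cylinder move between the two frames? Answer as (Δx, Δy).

(-2.6, 2.1)

The orange cylinder was at about (4.4, 5.7) and moved to about (1.8, 7.8).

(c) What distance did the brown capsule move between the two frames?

3.5

The brown capsule moved from about (9.3, 2.9) to (11.4, 5.7), a distance of √(2.1² + 2.8²) ≈ 3.5.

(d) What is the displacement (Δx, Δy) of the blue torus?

(-2.5, 2.3)

The blue torus started near (8.6, 1.0) and ended near (6.1, 3.3).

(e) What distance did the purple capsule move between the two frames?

0.9

From (3.2, 6.1) to (4.0, 6.6), the purple capsule covered √(0.8² + 0.5²) ≈ 0.9 units.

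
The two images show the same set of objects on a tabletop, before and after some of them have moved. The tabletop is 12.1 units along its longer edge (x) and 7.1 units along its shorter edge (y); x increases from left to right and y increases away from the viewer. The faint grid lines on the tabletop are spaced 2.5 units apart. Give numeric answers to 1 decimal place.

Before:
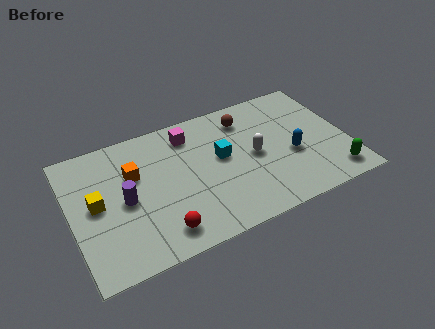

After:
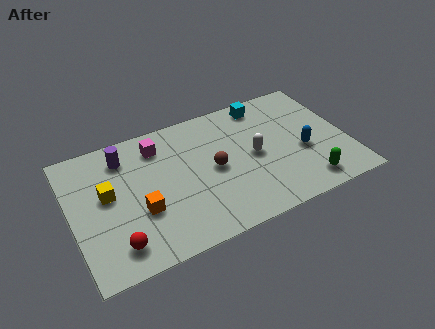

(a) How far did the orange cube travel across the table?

2.0

The orange cube moved from about (2.8, 4.6) to (2.9, 2.6), a distance of √(0.1² + 2.0²) ≈ 2.0.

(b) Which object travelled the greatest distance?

the cyan cube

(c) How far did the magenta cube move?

1.4

From (5.4, 5.8) to (4.0, 5.7), the magenta cube covered √(1.4² + 0.1²) ≈ 1.4 units.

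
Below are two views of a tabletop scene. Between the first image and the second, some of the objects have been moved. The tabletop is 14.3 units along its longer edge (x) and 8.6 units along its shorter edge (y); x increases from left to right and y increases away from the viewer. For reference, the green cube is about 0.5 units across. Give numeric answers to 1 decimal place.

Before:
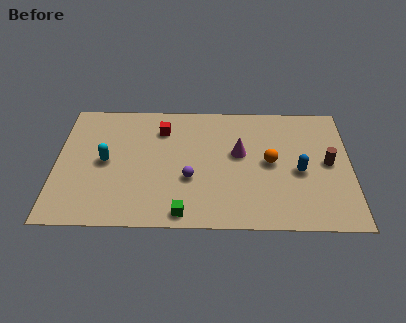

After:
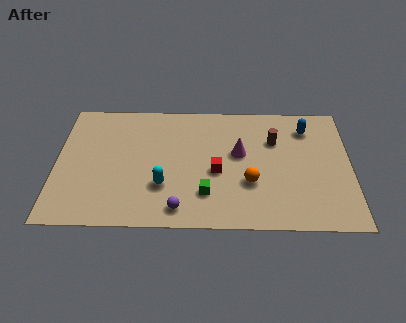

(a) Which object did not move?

the magenta cone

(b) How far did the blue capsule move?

3.0

The blue capsule moved from about (11.8, 3.8) to (12.2, 6.8), a distance of √(0.4² + 3.0²) ≈ 3.0.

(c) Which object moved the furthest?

the red cube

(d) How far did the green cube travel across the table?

1.7

From (6.2, 0.9) to (7.3, 2.2), the green cube covered √(1.1² + 1.3²) ≈ 1.7 units.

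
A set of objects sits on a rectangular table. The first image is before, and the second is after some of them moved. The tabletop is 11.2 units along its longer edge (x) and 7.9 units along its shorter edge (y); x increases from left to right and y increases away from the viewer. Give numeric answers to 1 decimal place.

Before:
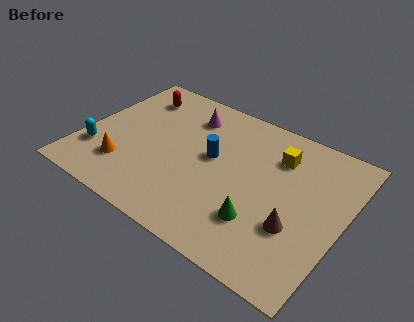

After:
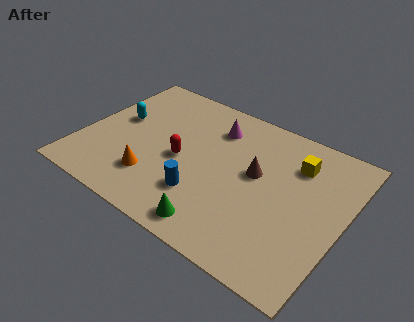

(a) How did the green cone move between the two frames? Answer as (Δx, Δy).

(-1.6, -1.2)

The green cone was at about (8.0, 2.2) and moved to about (6.4, 1.0).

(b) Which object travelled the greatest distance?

the red capsule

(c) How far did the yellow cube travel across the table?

0.8

The yellow cube moved from about (8.1, 5.9) to (8.9, 5.9), a distance of √(0.8² + 0.0²) ≈ 0.8.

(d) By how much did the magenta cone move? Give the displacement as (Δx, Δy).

(1.2, -0.1)

The magenta cone started near (4.1, 6.2) and ended near (5.3, 6.1).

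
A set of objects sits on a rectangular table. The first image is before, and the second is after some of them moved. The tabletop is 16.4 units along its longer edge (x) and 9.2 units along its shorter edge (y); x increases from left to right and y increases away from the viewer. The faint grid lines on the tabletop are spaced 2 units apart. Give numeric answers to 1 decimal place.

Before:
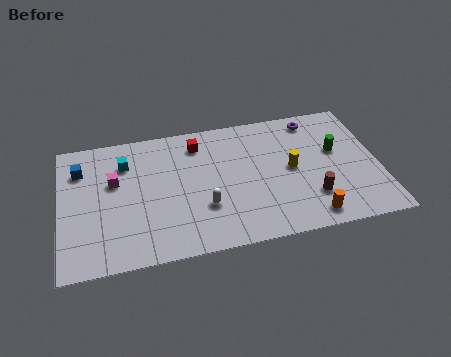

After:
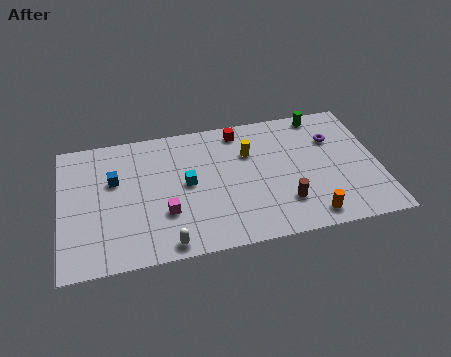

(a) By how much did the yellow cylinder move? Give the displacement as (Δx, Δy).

(-2.1, 1.6)

The yellow cylinder started near (11.9, 4.7) and ended near (9.8, 6.3).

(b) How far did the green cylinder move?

2.9

From (14.3, 5.5) to (13.7, 8.3), the green cylinder covered √(0.6² + 2.8²) ≈ 2.9 units.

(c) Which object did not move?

the orange cylinder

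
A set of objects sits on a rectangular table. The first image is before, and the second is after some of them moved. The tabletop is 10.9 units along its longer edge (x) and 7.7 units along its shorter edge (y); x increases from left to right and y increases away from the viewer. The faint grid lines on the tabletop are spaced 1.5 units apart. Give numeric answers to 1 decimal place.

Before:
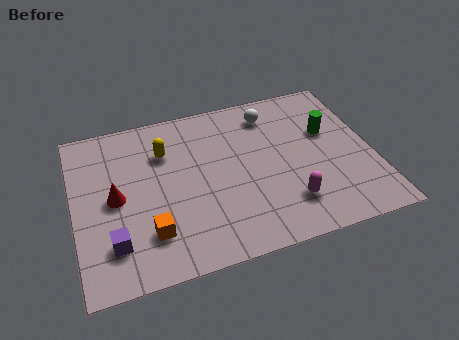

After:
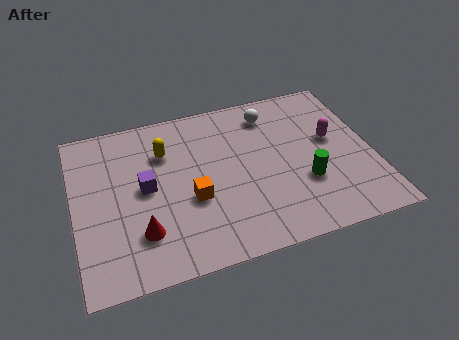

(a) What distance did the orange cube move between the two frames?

1.9

The orange cube moved from about (2.6, 1.9) to (4.2, 3.0), a distance of √(1.6² + 1.1²) ≈ 1.9.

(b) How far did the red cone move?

2.0

The red cone moved from about (1.5, 3.8) to (2.3, 2.0), a distance of √(0.8² + 1.8²) ≈ 2.0.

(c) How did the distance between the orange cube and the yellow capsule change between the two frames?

-1.1

The distance was about 3.7 in the first image and 2.6 in the second, so they moved 1.1 units closer together.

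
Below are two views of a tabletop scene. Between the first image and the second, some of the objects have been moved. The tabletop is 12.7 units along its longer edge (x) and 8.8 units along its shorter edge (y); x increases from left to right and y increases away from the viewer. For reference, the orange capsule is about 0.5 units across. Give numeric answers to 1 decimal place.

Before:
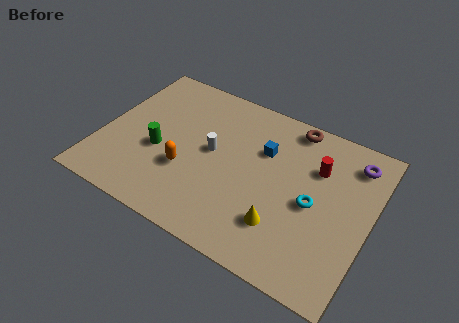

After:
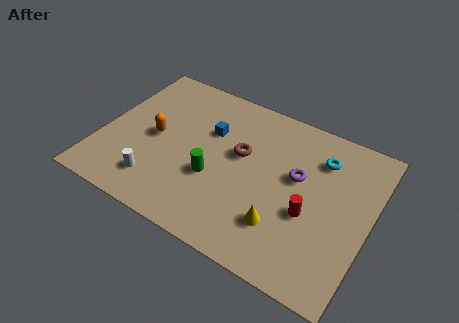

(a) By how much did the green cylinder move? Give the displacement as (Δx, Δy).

(2.7, -0.3)

The green cylinder was at about (2.8, 3.6) and moved to about (5.5, 3.3).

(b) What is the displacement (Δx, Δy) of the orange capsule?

(-1.7, 1.2)

From the two frames, the orange capsule sits at roughly (4.2, 3.1) before and (2.5, 4.3) after.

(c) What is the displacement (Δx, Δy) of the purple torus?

(-2.4, -2.0)

The purple torus started near (11.6, 7.2) and ended near (9.2, 5.2).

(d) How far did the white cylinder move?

3.6

The white cylinder was near (5.2, 4.7) before and (3.0, 1.8) after, so it travelled √(2.2² + 2.9²) ≈ 3.6 units.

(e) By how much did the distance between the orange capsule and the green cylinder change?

+1.7

They were about 1.5 units apart before and 3.2 after — 1.7 units further apart.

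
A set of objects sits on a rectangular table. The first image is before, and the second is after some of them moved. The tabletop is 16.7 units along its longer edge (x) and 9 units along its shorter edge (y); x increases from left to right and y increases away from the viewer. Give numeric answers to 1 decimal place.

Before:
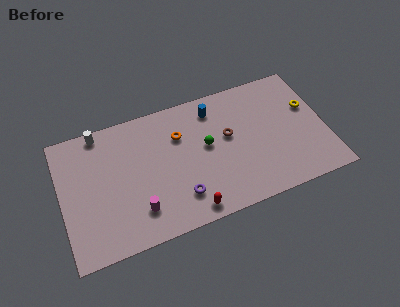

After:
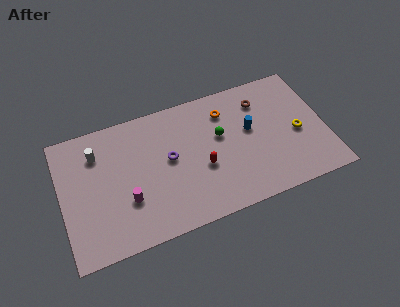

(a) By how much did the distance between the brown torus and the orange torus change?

-0.9

They were about 3.2 units apart before and 2.3 after — 0.9 units closer together.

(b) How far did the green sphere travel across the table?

1.0

The green sphere moved from about (9.2, 5.0) to (10.1, 5.4), a distance of √(0.9² + 0.4²) ≈ 1.0.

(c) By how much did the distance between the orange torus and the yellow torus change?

-3.0

The distance was about 8.2 in the first image and 5.2 in the second, so they moved 3.0 units closer together.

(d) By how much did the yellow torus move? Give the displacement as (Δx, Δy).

(-0.9, -1.6)

The yellow torus was at about (15.8, 5.6) and moved to about (14.9, 4.0).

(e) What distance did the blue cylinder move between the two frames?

3.0

From (9.9, 7.4) to (12.0, 5.2), the blue cylinder covered √(2.1² + 2.2²) ≈ 3.0 units.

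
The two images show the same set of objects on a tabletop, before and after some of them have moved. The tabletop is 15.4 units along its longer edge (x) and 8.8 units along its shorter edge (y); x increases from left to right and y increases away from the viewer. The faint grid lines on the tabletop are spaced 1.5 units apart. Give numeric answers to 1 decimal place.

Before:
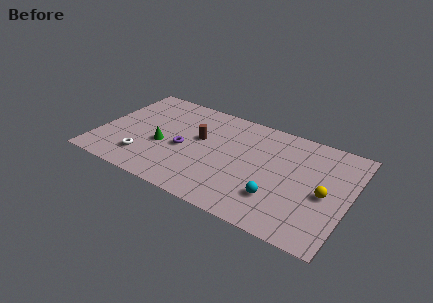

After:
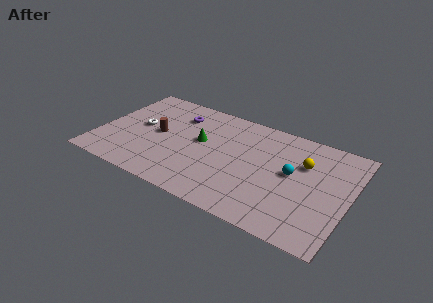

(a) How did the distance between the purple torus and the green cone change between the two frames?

+1.1

They were about 1.3 units apart before and 2.4 after — 1.1 units further apart.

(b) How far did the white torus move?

2.8

From (3.1, 2.0) to (2.4, 4.7), the white torus covered √(0.7² + 2.7²) ≈ 2.8 units.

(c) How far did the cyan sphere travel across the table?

2.5

The cyan sphere was near (11.3, 2.4) before and (11.9, 4.8) after, so it travelled √(0.6² + 2.4²) ≈ 2.5 units.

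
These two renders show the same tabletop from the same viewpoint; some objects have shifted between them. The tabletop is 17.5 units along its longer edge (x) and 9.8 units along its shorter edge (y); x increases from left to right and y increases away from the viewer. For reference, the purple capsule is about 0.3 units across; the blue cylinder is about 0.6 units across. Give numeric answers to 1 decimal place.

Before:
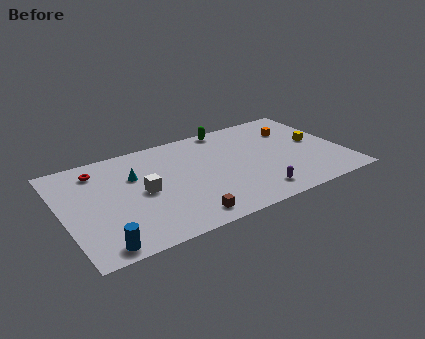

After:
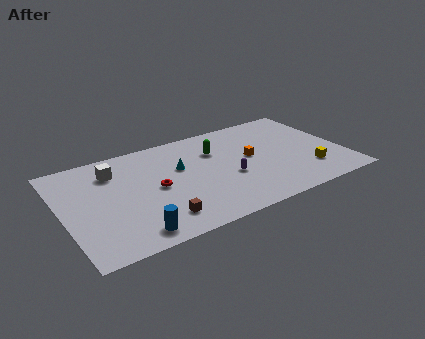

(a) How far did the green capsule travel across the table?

2.4

The green capsule moved from about (10.9, 9.0) to (9.8, 6.9), a distance of √(1.1² + 2.1²) ≈ 2.4.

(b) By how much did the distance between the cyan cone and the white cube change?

+2.5

They were about 1.7 units apart before and 4.2 after — 2.5 units further apart.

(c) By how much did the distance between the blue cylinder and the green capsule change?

-3.9

The distance was about 12.1 in the first image and 8.2 in the second, so they moved 3.9 units closer together.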